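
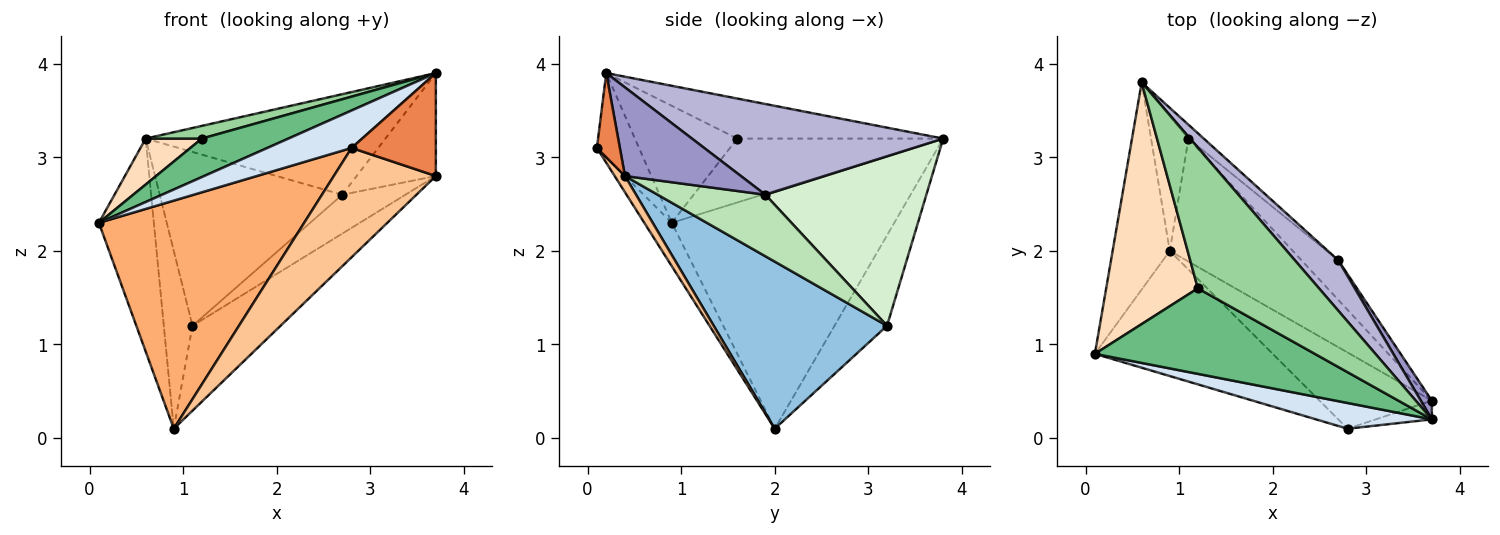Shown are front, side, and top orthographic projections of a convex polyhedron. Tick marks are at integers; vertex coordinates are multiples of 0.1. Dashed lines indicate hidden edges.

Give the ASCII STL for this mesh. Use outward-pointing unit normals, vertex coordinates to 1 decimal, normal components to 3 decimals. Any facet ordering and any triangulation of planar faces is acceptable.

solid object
 facet normal -0.945 0.233 -0.227
  outer loop
   vertex 0.9 2.0 0.1
   vertex 0.1 0.9 2.3
   vertex 0.6 3.8 3.2
  endloop
 endfacet
 facet normal 0.745 0.379 -0.549
  outer loop
   vertex 1.1 3.2 1.2
   vertex 3.7 0.4 2.8
   vertex 0.9 2.0 0.1
  endloop
 endfacet
 facet normal -0.825 0.450 -0.341
  outer loop
   vertex 1.1 3.2 1.2
   vertex 0.9 2.0 0.1
   vertex 0.6 3.8 3.2
  endloop
 endfacet
 facet normal -0.381 -0.762 0.524
  outer loop
   vertex 2.8 0.1 3.1
   vertex 3.7 0.2 3.9
   vertex 0.1 0.9 2.3
  endloop
 endfacet
 facet normal 0.259 -0.950 -0.173
  outer loop
   vertex 2.8 0.1 3.1
   vertex 3.7 0.4 2.8
   vertex 3.7 0.2 3.9
  endloop
 endfacet
 facet normal -0.116 -0.871 -0.478
  outer loop
   vertex 2.8 0.1 3.1
   vertex 0.1 0.9 2.3
   vertex 0.9 2.0 0.1
  endloop
 endfacet
 facet normal 0.082 -0.817 -0.570
  outer loop
   vertex 2.8 0.1 3.1
   vertex 0.9 2.0 0.1
   vertex 3.7 0.4 2.8
  endloop
 endfacet
 facet normal -0.565 -0.154 0.811
  outer loop
   vertex 1.2 1.6 3.2
   vertex 0.6 3.8 3.2
   vertex 0.1 0.9 2.3
  endloop
 endfacet
 facet normal -0.436 -0.369 0.821
  outer loop
   vertex 1.2 1.6 3.2
   vertex 0.1 0.9 2.3
   vertex 3.7 0.2 3.9
  endloop
 endfacet
 facet normal -0.313 -0.085 0.946
  outer loop
   vertex 1.2 1.6 3.2
   vertex 3.7 0.2 3.9
   vertex 0.6 3.8 3.2
  endloop
 endfacet
 facet normal 0.767 0.450 -0.458
  outer loop
   vertex 2.7 1.9 2.6
   vertex 3.7 0.4 2.8
   vertex 1.1 3.2 1.2
  endloop
 endfacet
 facet normal 0.660 0.749 -0.060
  outer loop
   vertex 2.7 1.9 2.6
   vertex 1.1 3.2 1.2
   vertex 0.6 3.8 3.2
  endloop
 endfacet
 facet normal 0.821 0.561 0.102
  outer loop
   vertex 2.7 1.9 2.6
   vertex 3.7 0.2 3.9
   vertex 3.7 0.4 2.8
  endloop
 endfacet
 facet normal 0.684 0.652 0.327
  outer loop
   vertex 2.7 1.9 2.6
   vertex 0.6 3.8 3.2
   vertex 3.7 0.2 3.9
  endloop
 endfacet
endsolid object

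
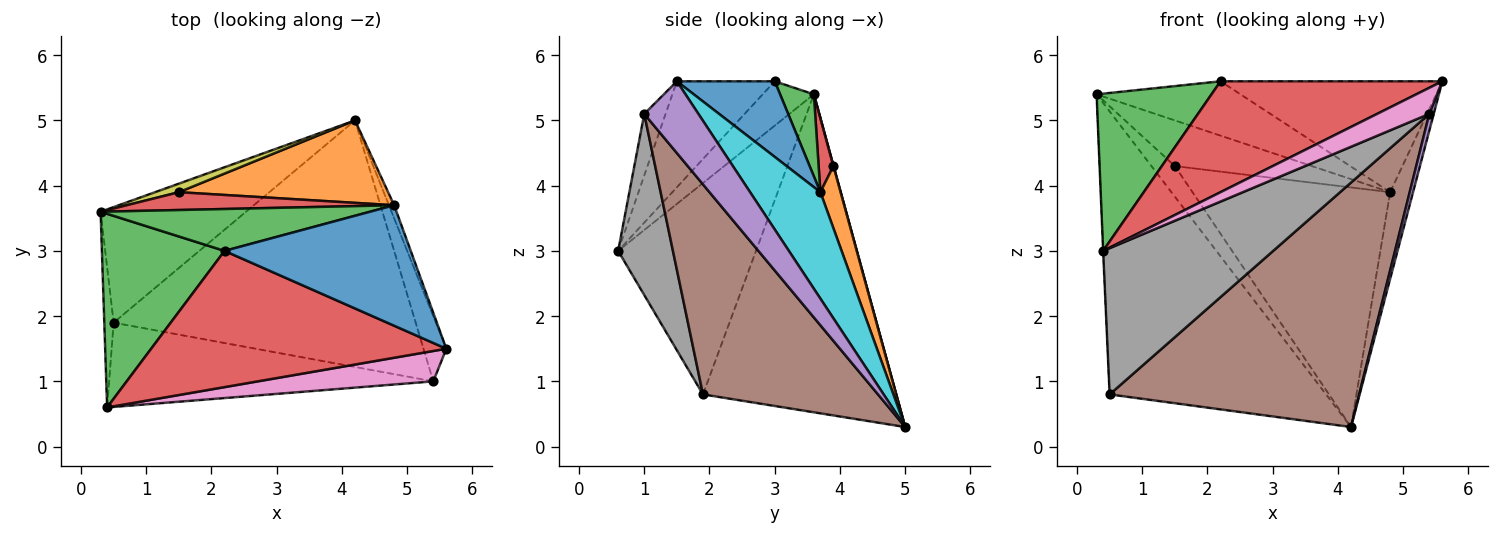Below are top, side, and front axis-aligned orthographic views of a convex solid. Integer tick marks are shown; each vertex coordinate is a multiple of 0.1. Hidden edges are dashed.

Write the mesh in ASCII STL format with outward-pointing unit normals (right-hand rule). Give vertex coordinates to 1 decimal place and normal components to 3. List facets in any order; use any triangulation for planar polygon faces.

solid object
 facet normal -0.999 0.002 -0.044
  outer loop
   vertex 0.5 1.9 0.8
   vertex 0.4 0.6 3.0
   vertex 0.3 3.6 5.4
  endloop
 endfacet
 facet normal -0.637 0.714 -0.291
  outer loop
   vertex 0.5 1.9 0.8
   vertex 0.3 3.6 5.4
   vertex 4.2 5.0 0.3
  endloop
 endfacet
 facet normal -0.270 -0.607 0.747
  outer loop
   vertex 2.2 3.0 5.6
   vertex 0.3 3.6 5.4
   vertex 0.4 0.6 3.0
  endloop
 endfacet
 facet normal -0.268 -0.608 0.747
  outer loop
   vertex 2.2 3.0 5.6
   vertex 0.4 0.6 3.0
   vertex 5.6 1.5 5.6
  endloop
 endfacet
 facet normal 0.950 -0.078 -0.302
  outer loop
   vertex 5.4 1.0 5.1
   vertex 4.2 5.0 0.3
   vertex 5.6 1.5 5.6
  endloop
 endfacet
 facet normal 0.443 -0.631 -0.637
  outer loop
   vertex 5.4 1.0 5.1
   vertex 0.5 1.9 0.8
   vertex 4.2 5.0 0.3
  endloop
 endfacet
 facet normal -0.257 -0.630 0.733
  outer loop
   vertex 5.4 1.0 5.1
   vertex 5.6 1.5 5.6
   vertex 0.4 0.6 3.0
  endloop
 endfacet
 facet normal 0.269 -0.835 -0.481
  outer loop
   vertex 5.4 1.0 5.1
   vertex 0.4 0.6 3.0
   vertex 0.5 1.9 0.8
  endloop
 endfacet
 facet normal 0.005 0.963 0.268
  outer loop
   vertex 1.5 3.9 4.3
   vertex 4.2 5.0 0.3
   vertex 0.3 3.6 5.4
  endloop
 endfacet
 facet normal 0.950 0.309 -0.047
  outer loop
   vertex 4.8 3.7 3.9
   vertex 5.6 1.5 5.6
   vertex 4.2 5.0 0.3
  endloop
 endfacet
 facet normal 0.286 0.649 0.705
  outer loop
   vertex 4.8 3.7 3.9
   vertex 2.2 3.0 5.6
   vertex 5.6 1.5 5.6
  endloop
 endfacet
 facet normal 0.096 0.941 0.324
  outer loop
   vertex 4.8 3.7 3.9
   vertex 4.2 5.0 0.3
   vertex 1.5 3.9 4.3
  endloop
 endfacet
 facet normal 0.183 0.779 0.600
  outer loop
   vertex 4.8 3.7 3.9
   vertex 0.3 3.6 5.4
   vertex 2.2 3.0 5.6
  endloop
 endfacet
 facet normal 0.100 0.927 0.362
  outer loop
   vertex 4.8 3.7 3.9
   vertex 1.5 3.9 4.3
   vertex 0.3 3.6 5.4
  endloop
 endfacet
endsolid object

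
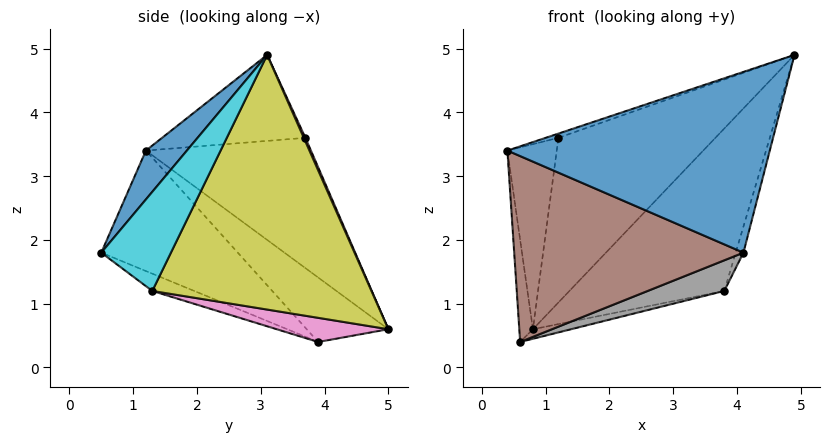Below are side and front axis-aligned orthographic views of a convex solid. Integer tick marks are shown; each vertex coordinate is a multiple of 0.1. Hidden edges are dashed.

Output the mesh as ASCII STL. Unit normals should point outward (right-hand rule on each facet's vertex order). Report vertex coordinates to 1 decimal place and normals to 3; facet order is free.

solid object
 facet normal 0.121 -0.776 0.619
  outer loop
   vertex 4.1 0.5 1.8
   vertex 4.9 3.1 4.9
   vertex 0.4 1.2 3.4
  endloop
 endfacet
 facet normal -0.327 0.029 0.945
  outer loop
   vertex 1.2 3.7 3.6
   vertex 0.4 1.2 3.4
   vertex 4.9 3.1 4.9
  endloop
 endfacet
 facet normal -0.929 0.278 0.244
  outer loop
   vertex 1.2 3.7 3.6
   vertex 0.8 5.0 0.6
   vertex 0.4 1.2 3.4
  endloop
 endfacet
 facet normal 0.010 0.918 0.397
  outer loop
   vertex 1.2 3.7 3.6
   vertex 4.9 3.1 4.9
   vertex 0.8 5.0 0.6
  endloop
 endfacet
 facet normal -0.983 0.164 0.082
  outer loop
   vertex 0.6 3.9 0.4
   vertex 0.4 1.2 3.4
   vertex 0.8 5.0 0.6
  endloop
 endfacet
 facet normal -0.398 -0.668 -0.628
  outer loop
   vertex 0.6 3.9 0.4
   vertex 4.1 0.5 1.8
   vertex 0.4 1.2 3.4
  endloop
 endfacet
 facet normal 0.325 0.112 -0.939
  outer loop
   vertex 3.8 1.3 1.2
   vertex 0.6 3.9 0.4
   vertex 0.8 5.0 0.6
  endloop
 endfacet
 facet normal -0.352 -0.642 -0.681
  outer loop
   vertex 3.8 1.3 1.2
   vertex 4.1 0.5 1.8
   vertex 0.6 3.9 0.4
  endloop
 endfacet
 facet normal 0.723 0.511 -0.464
  outer loop
   vertex 3.8 1.3 1.2
   vertex 0.8 5.0 0.6
   vertex 4.9 3.1 4.9
  endloop
 endfacet
 facet normal 0.938 0.105 -0.330
  outer loop
   vertex 3.8 1.3 1.2
   vertex 4.9 3.1 4.9
   vertex 4.1 0.5 1.8
  endloop
 endfacet
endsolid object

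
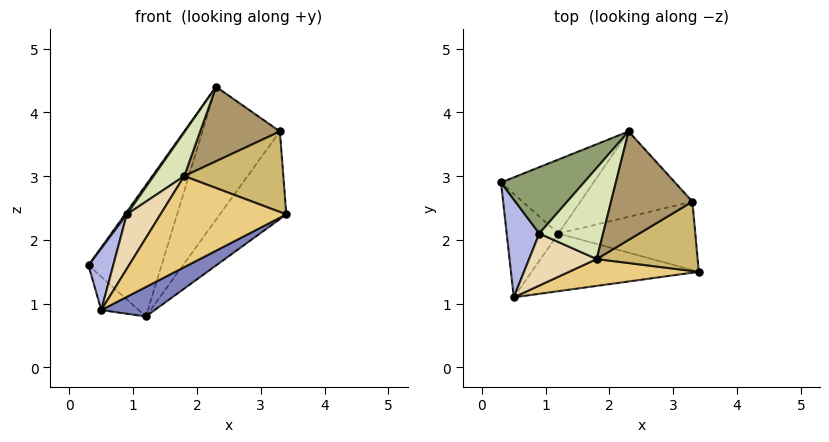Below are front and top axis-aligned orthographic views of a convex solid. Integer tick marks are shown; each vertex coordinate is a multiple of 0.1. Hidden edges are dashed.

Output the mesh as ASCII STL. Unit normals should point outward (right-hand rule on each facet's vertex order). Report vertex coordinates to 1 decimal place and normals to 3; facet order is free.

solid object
 facet normal -0.498 0.266 -0.826
  outer loop
   vertex 1.2 2.1 0.8
   vertex 0.5 1.1 0.9
   vertex 0.3 2.9 1.6
  endloop
 endfacet
 facet normal 0.464 -0.403 -0.789
  outer loop
   vertex 1.2 2.1 0.8
   vertex 3.4 1.5 2.4
   vertex 0.5 1.1 0.9
  endloop
 endfacet
 facet normal 0.321 0.825 -0.465
  outer loop
   vertex 1.2 2.1 0.8
   vertex 0.3 2.9 1.6
   vertex 2.3 3.7 4.4
  endloop
 endfacet
 facet normal -0.879 -0.255 0.404
  outer loop
   vertex 0.9 2.1 2.4
   vertex 0.3 2.9 1.6
   vertex 0.5 1.1 0.9
  endloop
 endfacet
 facet normal -0.810 -0.023 0.585
  outer loop
   vertex 0.9 2.1 2.4
   vertex 2.3 3.7 4.4
   vertex 0.3 2.9 1.6
  endloop
 endfacet
 facet normal 0.552 0.657 -0.513
  outer loop
   vertex 3.3 2.6 3.7
   vertex 3.4 1.5 2.4
   vertex 1.2 2.1 0.8
  endloop
 endfacet
 facet normal 0.480 0.738 -0.475
  outer loop
   vertex 3.3 2.6 3.7
   vertex 1.2 2.1 0.8
   vertex 2.3 3.7 4.4
  endloop
 endfacet
 facet normal -0.622 -0.339 0.706
  outer loop
   vertex 1.8 1.7 3.0
   vertex 2.3 3.7 4.4
   vertex 0.9 2.1 2.4
  endloop
 endfacet
 facet normal -0.045 -0.565 0.824
  outer loop
   vertex 1.8 1.7 3.0
   vertex 3.3 2.6 3.7
   vertex 2.3 3.7 4.4
  endloop
 endfacet
 facet normal 0.148 -0.749 0.645
  outer loop
   vertex 1.8 1.7 3.0
   vertex 3.4 1.5 2.4
   vertex 3.3 2.6 3.7
  endloop
 endfacet
 facet normal -0.014 -0.959 0.283
  outer loop
   vertex 1.8 1.7 3.0
   vertex 0.5 1.1 0.9
   vertex 3.4 1.5 2.4
  endloop
 endfacet
 facet normal -0.616 -0.570 0.544
  outer loop
   vertex 1.8 1.7 3.0
   vertex 0.9 2.1 2.4
   vertex 0.5 1.1 0.9
  endloop
 endfacet
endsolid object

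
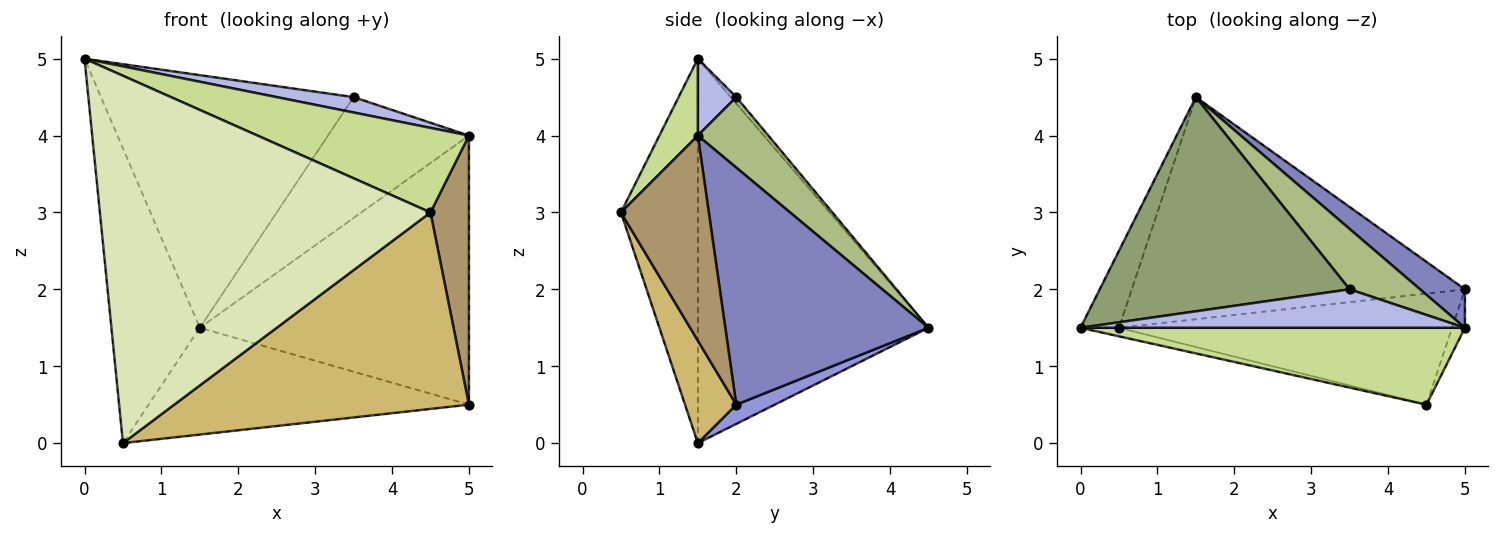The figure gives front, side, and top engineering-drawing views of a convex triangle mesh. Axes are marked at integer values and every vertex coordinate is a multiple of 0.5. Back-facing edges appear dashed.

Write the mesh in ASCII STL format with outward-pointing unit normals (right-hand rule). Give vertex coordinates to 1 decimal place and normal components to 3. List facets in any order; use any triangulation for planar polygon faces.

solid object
 facet normal -0.930 0.356 -0.093
  outer loop
   vertex 0.5 1.5 0.0
   vertex 0.0 1.5 5.0
   vertex 1.5 4.5 1.5
  endloop
 endfacet
 facet normal 0.599 0.793 0.113
  outer loop
   vertex 5.0 2.0 0.5
   vertex 1.5 4.5 1.5
   vertex 5.0 1.5 4.0
  endloop
 endfacet
 facet normal 0.052 0.433 -0.900
  outer loop
   vertex 5.0 2.0 0.5
   vertex 0.5 1.5 0.0
   vertex 1.5 4.5 1.5
  endloop
 endfacet
 facet normal 0.183 -0.365 0.913
  outer loop
   vertex 3.5 2.0 4.5
   vertex 0.0 1.5 5.0
   vertex 5.0 1.5 4.0
  endloop
 endfacet
 facet normal -0.017 0.763 0.647
  outer loop
   vertex 3.5 2.0 4.5
   vertex 1.5 4.5 1.5
   vertex 0.0 1.5 5.0
  endloop
 endfacet
 facet normal 0.408 0.816 0.408
  outer loop
   vertex 3.5 2.0 4.5
   vertex 5.0 1.5 4.0
   vertex 1.5 4.5 1.5
  endloop
 endfacet
 facet normal 0.133 -0.733 0.667
  outer loop
   vertex 4.5 0.5 3.0
   vertex 5.0 1.5 4.0
   vertex 0.0 1.5 5.0
  endloop
 endfacet
 facet normal -0.226 -0.974 -0.023
  outer loop
   vertex 4.5 0.5 3.0
   vertex 0.0 1.5 5.0
   vertex 0.5 1.5 0.0
  endloop
 endfacet
 facet normal 0.915 -0.400 -0.057
  outer loop
   vertex 4.5 0.5 3.0
   vertex 5.0 2.0 0.5
   vertex 5.0 1.5 4.0
  endloop
 endfacet
 facet normal 0.150 -0.861 -0.487
  outer loop
   vertex 4.5 0.5 3.0
   vertex 0.5 1.5 0.0
   vertex 5.0 2.0 0.5
  endloop
 endfacet
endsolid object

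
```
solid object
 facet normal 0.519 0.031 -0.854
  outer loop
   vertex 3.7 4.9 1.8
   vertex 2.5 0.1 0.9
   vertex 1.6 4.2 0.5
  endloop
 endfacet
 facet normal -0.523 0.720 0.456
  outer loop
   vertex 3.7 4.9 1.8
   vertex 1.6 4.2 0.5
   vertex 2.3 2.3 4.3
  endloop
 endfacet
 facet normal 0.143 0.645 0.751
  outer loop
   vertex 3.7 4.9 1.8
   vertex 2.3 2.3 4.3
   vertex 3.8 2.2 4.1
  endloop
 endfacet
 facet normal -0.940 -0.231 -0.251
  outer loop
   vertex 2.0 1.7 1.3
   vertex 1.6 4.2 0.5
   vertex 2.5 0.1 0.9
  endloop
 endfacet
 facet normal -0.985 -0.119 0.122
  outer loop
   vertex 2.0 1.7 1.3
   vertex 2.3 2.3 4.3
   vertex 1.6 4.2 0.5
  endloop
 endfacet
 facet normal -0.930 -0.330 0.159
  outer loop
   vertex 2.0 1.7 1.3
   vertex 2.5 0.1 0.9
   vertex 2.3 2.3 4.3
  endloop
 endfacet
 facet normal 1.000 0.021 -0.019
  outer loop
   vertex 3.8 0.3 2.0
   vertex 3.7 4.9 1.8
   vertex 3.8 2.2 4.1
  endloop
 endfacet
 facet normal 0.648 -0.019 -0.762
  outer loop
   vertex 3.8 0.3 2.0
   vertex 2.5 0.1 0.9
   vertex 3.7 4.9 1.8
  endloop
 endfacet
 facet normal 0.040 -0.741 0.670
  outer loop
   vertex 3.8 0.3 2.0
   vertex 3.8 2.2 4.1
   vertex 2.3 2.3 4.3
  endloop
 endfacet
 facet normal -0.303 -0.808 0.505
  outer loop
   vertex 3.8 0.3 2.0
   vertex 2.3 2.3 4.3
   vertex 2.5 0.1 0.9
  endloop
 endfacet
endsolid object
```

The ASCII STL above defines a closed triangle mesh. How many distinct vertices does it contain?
7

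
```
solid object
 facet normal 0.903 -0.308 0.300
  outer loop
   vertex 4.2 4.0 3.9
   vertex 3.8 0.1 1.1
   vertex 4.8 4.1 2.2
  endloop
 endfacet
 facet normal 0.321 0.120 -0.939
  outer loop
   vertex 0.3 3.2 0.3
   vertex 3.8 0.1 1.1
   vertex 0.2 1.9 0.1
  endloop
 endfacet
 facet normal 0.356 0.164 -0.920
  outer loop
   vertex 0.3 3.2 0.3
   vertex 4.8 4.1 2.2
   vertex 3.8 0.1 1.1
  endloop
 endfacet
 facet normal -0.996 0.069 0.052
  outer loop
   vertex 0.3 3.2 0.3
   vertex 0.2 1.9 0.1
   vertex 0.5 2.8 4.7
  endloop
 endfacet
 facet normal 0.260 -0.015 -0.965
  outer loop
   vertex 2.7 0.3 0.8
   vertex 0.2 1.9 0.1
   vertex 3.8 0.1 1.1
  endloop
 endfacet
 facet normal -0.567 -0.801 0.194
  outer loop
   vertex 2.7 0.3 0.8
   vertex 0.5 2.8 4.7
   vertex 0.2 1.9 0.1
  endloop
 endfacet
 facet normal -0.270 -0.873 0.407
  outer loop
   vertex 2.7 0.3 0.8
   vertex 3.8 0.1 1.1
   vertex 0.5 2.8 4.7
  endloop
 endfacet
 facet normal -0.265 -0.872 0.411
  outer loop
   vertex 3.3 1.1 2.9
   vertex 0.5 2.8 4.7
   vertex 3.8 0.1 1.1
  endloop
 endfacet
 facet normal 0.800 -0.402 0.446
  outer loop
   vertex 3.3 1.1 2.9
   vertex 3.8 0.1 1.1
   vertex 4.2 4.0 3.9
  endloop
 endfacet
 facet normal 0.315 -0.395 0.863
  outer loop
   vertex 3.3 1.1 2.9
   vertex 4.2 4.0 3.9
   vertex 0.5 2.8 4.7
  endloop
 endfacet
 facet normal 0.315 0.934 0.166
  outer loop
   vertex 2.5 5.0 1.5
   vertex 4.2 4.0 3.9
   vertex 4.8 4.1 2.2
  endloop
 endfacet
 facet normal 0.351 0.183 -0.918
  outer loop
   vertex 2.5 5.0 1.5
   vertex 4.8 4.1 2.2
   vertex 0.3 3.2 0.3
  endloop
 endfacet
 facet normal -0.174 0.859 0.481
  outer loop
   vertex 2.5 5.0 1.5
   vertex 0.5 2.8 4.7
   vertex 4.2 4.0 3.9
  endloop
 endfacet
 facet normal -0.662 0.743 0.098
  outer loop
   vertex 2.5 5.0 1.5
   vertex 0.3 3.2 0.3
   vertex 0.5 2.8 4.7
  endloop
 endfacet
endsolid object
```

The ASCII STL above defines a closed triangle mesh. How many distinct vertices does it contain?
9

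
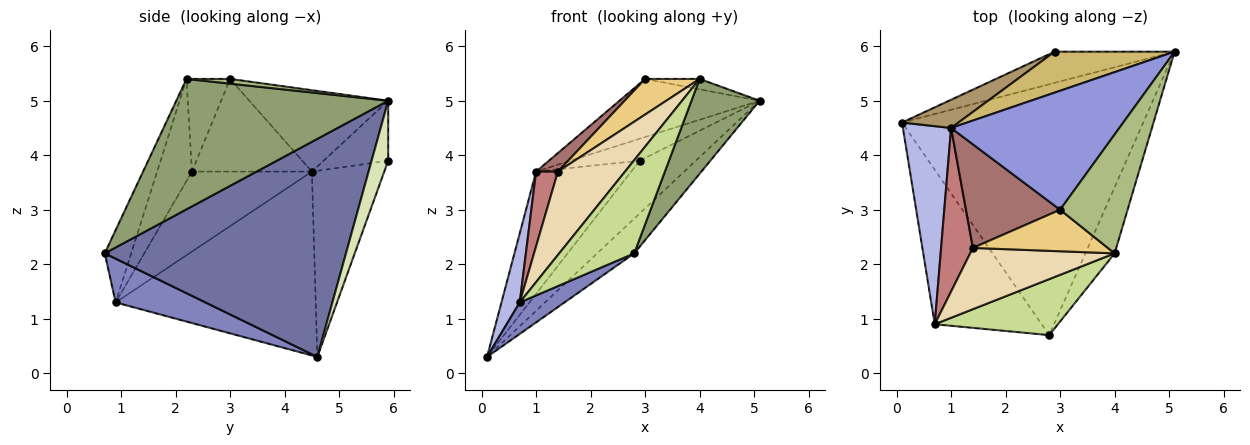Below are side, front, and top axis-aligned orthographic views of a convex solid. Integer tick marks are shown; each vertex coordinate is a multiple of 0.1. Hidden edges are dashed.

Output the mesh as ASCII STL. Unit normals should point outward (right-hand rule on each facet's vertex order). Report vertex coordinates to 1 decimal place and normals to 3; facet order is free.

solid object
 facet normal 0.667 0.102 -0.738
  outer loop
   vertex 2.8 0.7 2.2
   vertex 0.1 4.6 0.3
   vertex 5.1 5.9 5.0
  endloop
 endfacet
 facet normal 0.372 -0.185 -0.909
  outer loop
   vertex 0.7 0.9 1.3
   vertex 0.1 4.6 0.3
   vertex 2.8 0.7 2.2
  endloop
 endfacet
 facet normal -0.399 0.402 0.824
  outer loop
   vertex 1.0 4.5 3.7
   vertex 3.0 3.0 5.4
   vertex 5.1 5.9 5.0
  endloop
 endfacet
 facet normal -0.964 -0.088 0.252
  outer loop
   vertex 1.0 4.5 3.7
   vertex 0.1 4.6 0.3
   vertex 0.7 0.9 1.3
  endloop
 endfacet
 facet normal 0.931 -0.299 -0.209
  outer loop
   vertex 4.0 2.2 5.4
   vertex 2.8 0.7 2.2
   vertex 5.1 5.9 5.0
  endloop
 endfacet
 facet normal 0.069 0.087 0.994
  outer loop
   vertex 4.0 2.2 5.4
   vertex 5.1 5.9 5.0
   vertex 3.0 3.0 5.4
  endloop
 endfacet
 facet normal -0.289 -0.820 0.493
  outer loop
   vertex 4.0 2.2 5.4
   vertex 0.7 0.9 1.3
   vertex 2.8 0.7 2.2
  endloop
 endfacet
 facet normal 0.247 0.834 -0.493
  outer loop
   vertex 2.9 5.9 3.9
   vertex 5.1 5.9 5.0
   vertex 0.1 4.6 0.3
  endloop
 endfacet
 facet normal -0.596 0.783 0.181
  outer loop
   vertex 2.9 5.9 3.9
   vertex 0.1 4.6 0.3
   vertex 1.0 4.5 3.7
  endloop
 endfacet
 facet normal -0.403 0.432 0.807
  outer loop
   vertex 2.9 5.9 3.9
   vertex 1.0 4.5 3.7
   vertex 5.1 5.9 5.0
  endloop
 endfacet
 facet normal -0.462 -0.578 0.673
  outer loop
   vertex 1.4 2.3 3.7
   vertex 4.0 2.2 5.4
   vertex 3.0 3.0 5.4
  endloop
 endfacet
 facet normal -0.386 -0.744 0.546
  outer loop
   vertex 1.4 2.3 3.7
   vertex 0.7 0.9 1.3
   vertex 4.0 2.2 5.4
  endloop
 endfacet
 facet normal -0.696 -0.127 0.707
  outer loop
   vertex 1.4 2.3 3.7
   vertex 3.0 3.0 5.4
   vertex 1.0 4.5 3.7
  endloop
 endfacet
 facet normal -0.916 -0.167 0.364
  outer loop
   vertex 1.4 2.3 3.7
   vertex 1.0 4.5 3.7
   vertex 0.7 0.9 1.3
  endloop
 endfacet
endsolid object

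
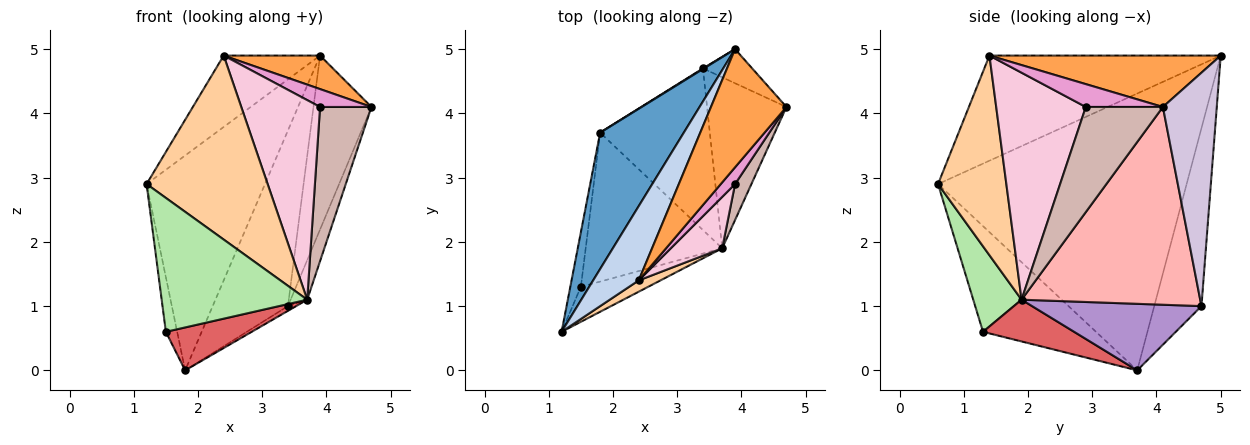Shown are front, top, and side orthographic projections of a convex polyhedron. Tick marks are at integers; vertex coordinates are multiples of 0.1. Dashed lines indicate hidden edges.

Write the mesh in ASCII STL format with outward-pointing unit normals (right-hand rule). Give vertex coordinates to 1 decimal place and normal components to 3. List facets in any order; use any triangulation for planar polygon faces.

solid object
 facet normal -0.871 0.415 0.263
  outer loop
   vertex 3.9 5.0 4.9
   vertex 1.8 3.7 0.0
   vertex 1.2 0.6 2.9
  endloop
 endfacet
 facet normal -0.857 0.357 0.371
  outer loop
   vertex 2.4 1.4 4.9
   vertex 3.9 5.0 4.9
   vertex 1.2 0.6 2.9
  endloop
 endfacet
 facet normal 0.548 -0.228 0.805
  outer loop
   vertex 2.4 1.4 4.9
   vertex 4.7 4.1 4.1
   vertex 3.9 5.0 4.9
  endloop
 endfacet
 facet normal 0.491 -0.870 0.053
  outer loop
   vertex 2.4 1.4 4.9
   vertex 1.2 0.6 2.9
   vertex 3.7 1.9 1.1
  endloop
 endfacet
 facet normal -0.990 0.099 -0.099
  outer loop
   vertex 1.5 1.3 0.6
   vertex 1.2 0.6 2.9
   vertex 1.8 3.7 0.0
  endloop
 endfacet
 facet normal 0.306 -0.921 -0.240
  outer loop
   vertex 1.5 1.3 0.6
   vertex 3.7 1.9 1.1
   vertex 1.2 0.6 2.9
  endloop
 endfacet
 facet normal 0.282 -0.266 -0.922
  outer loop
   vertex 1.5 1.3 0.6
   vertex 1.8 3.7 0.0
   vertex 3.7 1.9 1.1
  endloop
 endfacet
 facet normal 0.925 0.086 -0.371
  outer loop
   vertex 3.4 4.7 1.0
   vertex 4.7 4.1 4.1
   vertex 3.7 1.9 1.1
  endloop
 endfacet
 facet normal 0.519 0.025 -0.855
  outer loop
   vertex 3.4 4.7 1.0
   vertex 3.7 1.9 1.1
   vertex 1.8 3.7 0.0
  endloop
 endfacet
 facet normal 0.674 0.725 -0.142
  outer loop
   vertex 3.4 4.7 1.0
   vertex 3.9 5.0 4.9
   vertex 4.7 4.1 4.1
  endloop
 endfacet
 facet normal -0.531 0.847 0.003
  outer loop
   vertex 3.4 4.7 1.0
   vertex 1.8 3.7 0.0
   vertex 3.9 5.0 4.9
  endloop
 endfacet
 facet normal 0.825 -0.550 0.128
  outer loop
   vertex 3.9 2.9 4.1
   vertex 3.7 1.9 1.1
   vertex 4.7 4.1 4.1
  endloop
 endfacet
 facet normal 0.738 -0.492 0.461
  outer loop
   vertex 3.9 2.9 4.1
   vertex 4.7 4.1 4.1
   vertex 2.4 1.4 4.9
  endloop
 endfacet
 facet normal 0.740 -0.651 0.168
  outer loop
   vertex 3.9 2.9 4.1
   vertex 2.4 1.4 4.9
   vertex 3.7 1.9 1.1
  endloop
 endfacet
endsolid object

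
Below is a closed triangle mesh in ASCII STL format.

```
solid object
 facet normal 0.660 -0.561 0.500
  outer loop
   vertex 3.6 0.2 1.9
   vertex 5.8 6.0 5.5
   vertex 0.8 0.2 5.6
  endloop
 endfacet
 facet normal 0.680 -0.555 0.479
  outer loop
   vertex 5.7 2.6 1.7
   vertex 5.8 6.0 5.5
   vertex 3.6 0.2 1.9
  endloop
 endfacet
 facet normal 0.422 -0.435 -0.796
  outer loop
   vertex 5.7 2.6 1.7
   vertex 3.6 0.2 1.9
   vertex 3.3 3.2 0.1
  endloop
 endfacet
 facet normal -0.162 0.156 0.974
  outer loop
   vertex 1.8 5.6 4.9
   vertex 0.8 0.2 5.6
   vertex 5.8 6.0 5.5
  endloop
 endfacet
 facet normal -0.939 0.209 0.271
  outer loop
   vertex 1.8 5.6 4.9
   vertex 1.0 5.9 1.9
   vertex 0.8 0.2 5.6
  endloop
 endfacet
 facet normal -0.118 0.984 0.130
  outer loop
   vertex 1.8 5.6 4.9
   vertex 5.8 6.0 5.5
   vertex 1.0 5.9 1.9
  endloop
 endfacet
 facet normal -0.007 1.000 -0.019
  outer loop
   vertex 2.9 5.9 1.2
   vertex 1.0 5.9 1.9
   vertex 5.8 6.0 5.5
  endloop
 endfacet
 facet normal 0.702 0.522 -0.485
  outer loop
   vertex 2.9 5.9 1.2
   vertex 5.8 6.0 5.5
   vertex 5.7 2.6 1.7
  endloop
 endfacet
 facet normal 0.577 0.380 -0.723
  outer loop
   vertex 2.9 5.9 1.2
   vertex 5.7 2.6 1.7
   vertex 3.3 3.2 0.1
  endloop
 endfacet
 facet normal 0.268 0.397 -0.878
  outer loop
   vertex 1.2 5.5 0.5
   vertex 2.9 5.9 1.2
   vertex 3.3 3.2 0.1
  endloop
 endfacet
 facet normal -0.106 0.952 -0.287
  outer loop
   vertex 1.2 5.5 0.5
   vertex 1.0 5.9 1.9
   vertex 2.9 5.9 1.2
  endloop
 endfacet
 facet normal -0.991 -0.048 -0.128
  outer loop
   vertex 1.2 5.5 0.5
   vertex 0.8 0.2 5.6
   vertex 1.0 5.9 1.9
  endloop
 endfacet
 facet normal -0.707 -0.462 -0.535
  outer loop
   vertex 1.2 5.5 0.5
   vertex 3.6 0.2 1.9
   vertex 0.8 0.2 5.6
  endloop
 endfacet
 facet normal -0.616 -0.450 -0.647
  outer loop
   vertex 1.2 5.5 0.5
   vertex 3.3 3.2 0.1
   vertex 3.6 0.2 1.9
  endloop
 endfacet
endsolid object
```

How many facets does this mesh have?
14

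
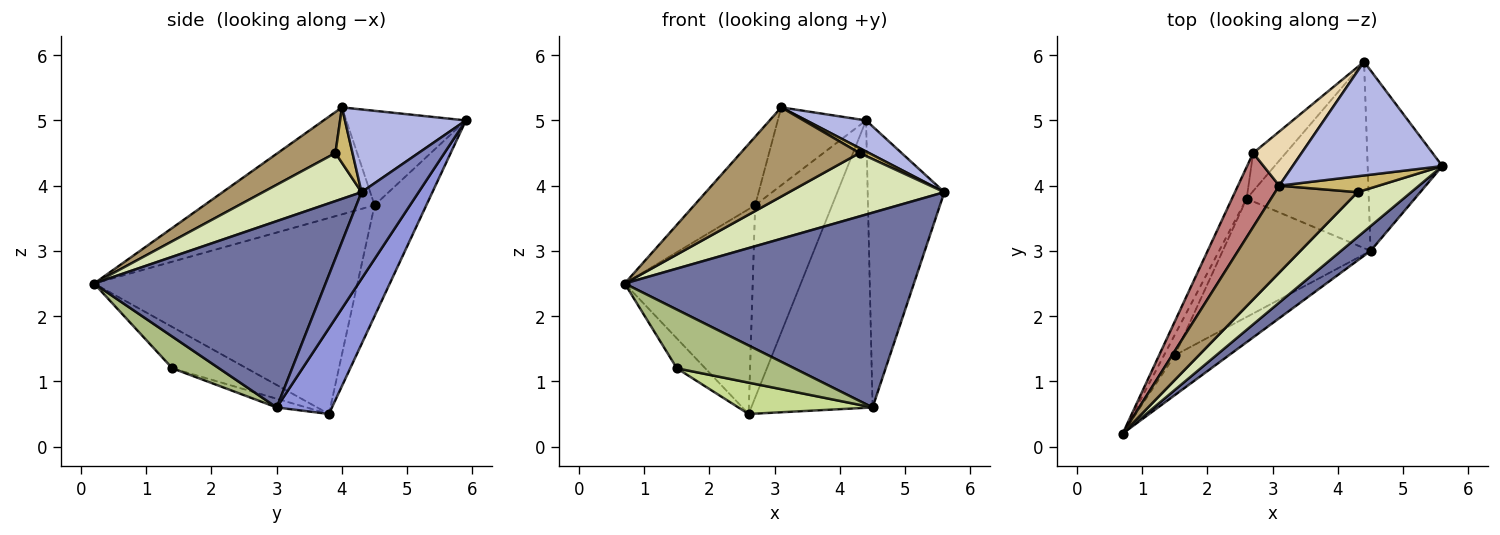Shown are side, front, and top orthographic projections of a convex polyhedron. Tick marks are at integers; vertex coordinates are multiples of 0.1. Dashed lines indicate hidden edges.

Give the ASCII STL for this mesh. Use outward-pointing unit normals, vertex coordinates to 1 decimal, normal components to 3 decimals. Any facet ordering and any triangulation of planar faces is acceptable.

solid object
 facet normal 0.622 -0.777 0.099
  outer loop
   vertex 4.5 3.0 0.6
   vertex 5.6 4.3 3.9
   vertex 0.7 0.2 2.5
  endloop
 endfacet
 facet normal 0.531 0.713 -0.458
  outer loop
   vertex 4.5 3.0 0.6
   vertex 4.4 5.9 5.0
   vertex 5.6 4.3 3.9
  endloop
 endfacet
 facet normal 0.357 0.784 -0.508
  outer loop
   vertex 4.5 3.0 0.6
   vertex 2.6 3.8 0.5
   vertex 4.4 5.9 5.0
  endloop
 endfacet
 facet normal 0.471 -0.232 0.851
  outer loop
   vertex 3.1 4.0 5.2
   vertex 5.6 4.3 3.9
   vertex 4.4 5.9 5.0
  endloop
 endfacet
 facet normal -0.907 0.346 -0.239
  outer loop
   vertex 1.5 1.4 1.2
   vertex 0.7 0.2 2.5
   vertex 2.6 3.8 0.5
  endloop
 endfacet
 facet normal 0.313 -0.786 -0.533
  outer loop
   vertex 1.5 1.4 1.2
   vertex 4.5 3.0 0.6
   vertex 0.7 0.2 2.5
  endloop
 endfacet
 facet normal -0.057 -0.255 -0.965
  outer loop
   vertex 1.5 1.4 1.2
   vertex 2.6 3.8 0.5
   vertex 4.5 3.0 0.6
  endloop
 endfacet
 facet normal 0.460 -0.725 0.513
  outer loop
   vertex 4.3 3.9 4.5
   vertex 0.7 0.2 2.5
   vertex 5.6 4.3 3.9
  endloop
 endfacet
 facet normal 0.328 -0.676 0.660
  outer loop
   vertex 4.3 3.9 4.5
   vertex 3.1 4.0 5.2
   vertex 0.7 0.2 2.5
  endloop
 endfacet
 facet normal 0.470 -0.263 0.843
  outer loop
   vertex 4.3 3.9 4.5
   vertex 5.6 4.3 3.9
   vertex 3.1 4.0 5.2
  endloop
 endfacet
 facet normal -0.551 0.819 -0.162
  outer loop
   vertex 2.7 4.5 3.7
   vertex 4.4 5.9 5.0
   vertex 2.6 3.8 0.5
  endloop
 endfacet
 facet normal -0.744 0.549 0.381
  outer loop
   vertex 2.7 4.5 3.7
   vertex 3.1 4.0 5.2
   vertex 4.4 5.9 5.0
  endloop
 endfacet
 facet normal -0.897 0.436 -0.067
  outer loop
   vertex 2.7 4.5 3.7
   vertex 2.6 3.8 0.5
   vertex 0.7 0.2 2.5
  endloop
 endfacet
 facet normal -0.885 0.316 0.341
  outer loop
   vertex 2.7 4.5 3.7
   vertex 0.7 0.2 2.5
   vertex 3.1 4.0 5.2
  endloop
 endfacet
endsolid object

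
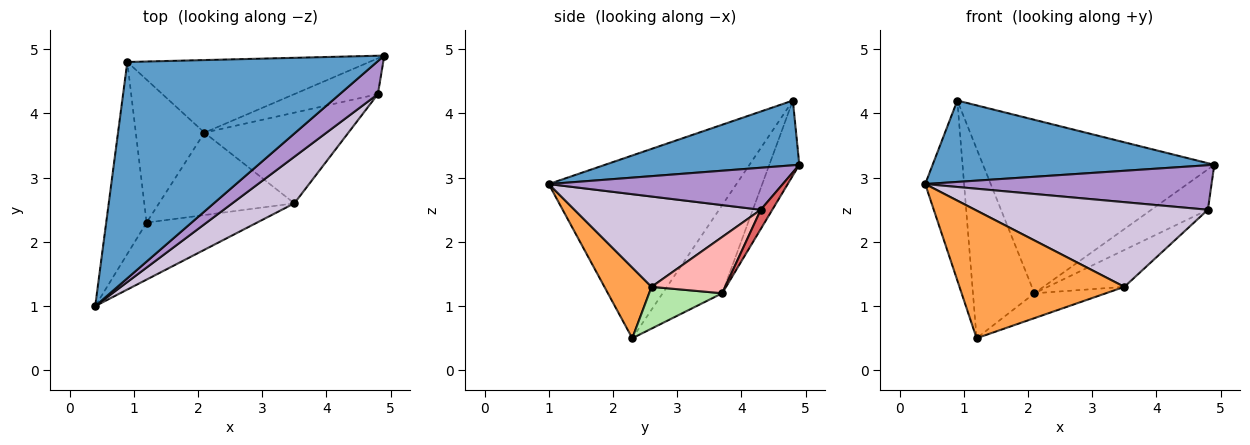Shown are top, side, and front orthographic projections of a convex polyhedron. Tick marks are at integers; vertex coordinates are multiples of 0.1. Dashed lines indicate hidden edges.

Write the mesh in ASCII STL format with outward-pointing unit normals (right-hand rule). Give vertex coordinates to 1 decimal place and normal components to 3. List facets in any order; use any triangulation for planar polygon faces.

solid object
 facet normal 0.236 -0.342 0.910
  outer loop
   vertex 0.9 4.8 4.2
   vertex 0.4 1.0 2.9
   vertex 4.9 4.9 3.2
  endloop
 endfacet
 facet normal -0.957 0.198 -0.212
  outer loop
   vertex 1.2 2.3 0.5
   vertex 0.4 1.0 2.9
   vertex 0.9 4.8 4.2
  endloop
 endfacet
 facet normal 0.252 -0.884 -0.394
  outer loop
   vertex 3.5 2.6 1.3
   vertex 0.4 1.0 2.9
   vertex 1.2 2.3 0.5
  endloop
 endfacet
 facet normal -0.119 0.916 -0.383
  outer loop
   vertex 2.1 3.7 1.2
   vertex 0.9 4.8 4.2
   vertex 4.9 4.9 3.2
  endloop
 endfacet
 facet normal -0.612 0.631 -0.476
  outer loop
   vertex 2.1 3.7 1.2
   vertex 1.2 2.3 0.5
   vertex 0.9 4.8 4.2
  endloop
 endfacet
 facet normal 0.283 0.277 -0.918
  outer loop
   vertex 2.1 3.7 1.2
   vertex 3.5 2.6 1.3
   vertex 1.2 2.3 0.5
  endloop
 endfacet
 facet normal 0.151 0.740 -0.656
  outer loop
   vertex 4.8 4.3 2.5
   vertex 2.1 3.7 1.2
   vertex 4.9 4.9 3.2
  endloop
 endfacet
 facet normal 0.341 0.354 -0.871
  outer loop
   vertex 4.8 4.3 2.5
   vertex 3.5 2.6 1.3
   vertex 2.1 3.7 1.2
  endloop
 endfacet
 facet normal 0.549 -0.672 0.497
  outer loop
   vertex 4.8 4.3 2.5
   vertex 4.9 4.9 3.2
   vertex 0.4 1.0 2.9
  endloop
 endfacet
 facet normal 0.574 -0.717 0.395
  outer loop
   vertex 4.8 4.3 2.5
   vertex 0.4 1.0 2.9
   vertex 3.5 2.6 1.3
  endloop
 endfacet
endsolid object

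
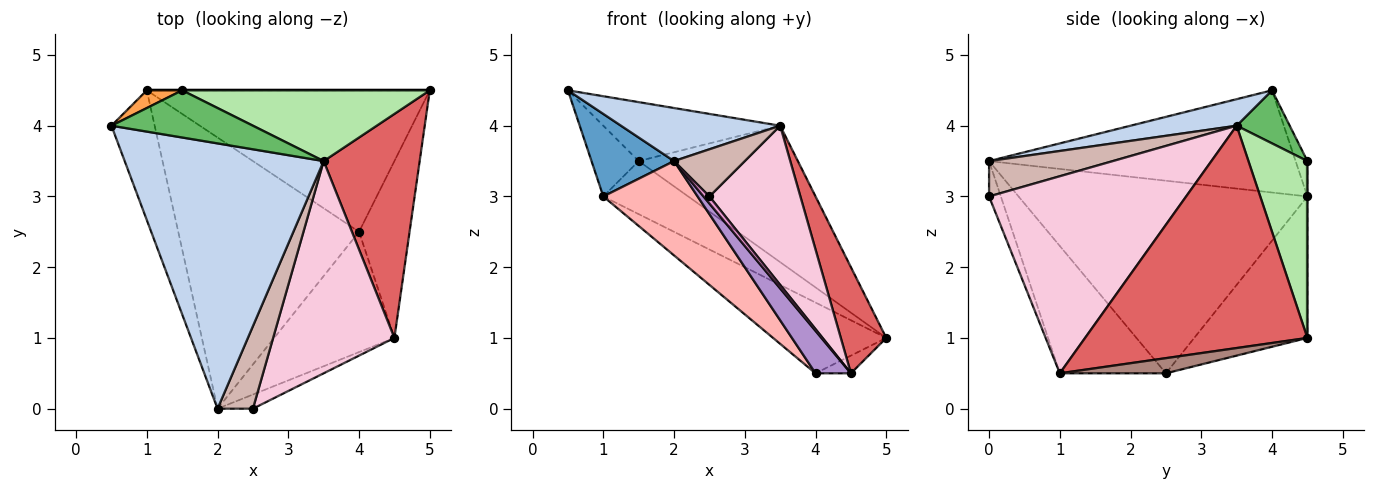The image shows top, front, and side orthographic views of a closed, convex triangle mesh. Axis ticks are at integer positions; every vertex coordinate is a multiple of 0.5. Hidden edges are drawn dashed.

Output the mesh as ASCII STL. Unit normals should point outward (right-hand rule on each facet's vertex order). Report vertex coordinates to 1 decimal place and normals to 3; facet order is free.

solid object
 facet normal -0.894 -0.241 -0.378
  outer loop
   vertex 1.0 4.5 3.0
   vertex 2.0 0.0 3.5
   vertex 0.5 4.0 4.5
  endloop
 endfacet
 facet normal 0.130 -0.194 0.972
  outer loop
   vertex 3.5 3.5 4.0
   vertex 0.5 4.0 4.5
   vertex 2.0 0.0 3.5
  endloop
 endfacet
 facet normal -0.236 0.943 0.236
  outer loop
   vertex 1.5 4.5 3.5
   vertex 1.0 4.5 3.0
   vertex 0.5 4.0 4.5
  endloop
 endfacet
 facet normal 0.000 1.000 0.000
  outer loop
   vertex 1.5 4.5 3.5
   vertex 5.0 4.5 1.0
   vertex 1.0 4.5 3.0
  endloop
 endfacet
 facet normal 0.228 0.760 0.608
  outer loop
   vertex 1.5 4.5 3.5
   vertex 0.5 4.0 4.5
   vertex 3.5 3.5 4.0
  endloop
 endfacet
 facet normal 0.312 0.843 0.437
  outer loop
   vertex 1.5 4.5 3.5
   vertex 3.5 3.5 4.0
   vertex 5.0 4.5 1.0
  endloop
 endfacet
 facet normal 0.902 -0.185 0.390
  outer loop
   vertex 4.5 1.0 0.5
   vertex 5.0 4.5 1.0
   vertex 3.5 3.5 4.0
  endloop
 endfacet
 facet normal -0.709 -0.232 -0.666
  outer loop
   vertex 4.0 2.5 0.5
   vertex 2.0 0.0 3.5
   vertex 1.0 4.5 3.0
  endloop
 endfacet
 facet normal -0.707 -0.236 -0.667
  outer loop
   vertex 4.0 2.5 0.5
   vertex 4.5 1.0 0.5
   vertex 2.0 0.0 3.5
  endloop
 endfacet
 facet normal -0.408 0.408 -0.816
  outer loop
   vertex 4.0 2.5 0.5
   vertex 1.0 4.5 3.0
   vertex 5.0 4.5 1.0
  endloop
 endfacet
 facet normal 0.286 0.095 -0.953
  outer loop
   vertex 4.0 2.5 0.5
   vertex 5.0 4.5 1.0
   vertex 4.5 1.0 0.5
  endloop
 endfacet
 facet normal 0.656 -0.375 0.656
  outer loop
   vertex 2.5 0.0 3.0
   vertex 3.5 3.5 4.0
   vertex 2.0 0.0 3.5
  endloop
 endfacet
 facet normal -0.667 -0.333 -0.667
  outer loop
   vertex 2.5 0.0 3.0
   vertex 2.0 0.0 3.5
   vertex 4.5 1.0 0.5
  endloop
 endfacet
 facet normal 0.793 -0.366 0.488
  outer loop
   vertex 2.5 0.0 3.0
   vertex 4.5 1.0 0.5
   vertex 3.5 3.5 4.0
  endloop
 endfacet
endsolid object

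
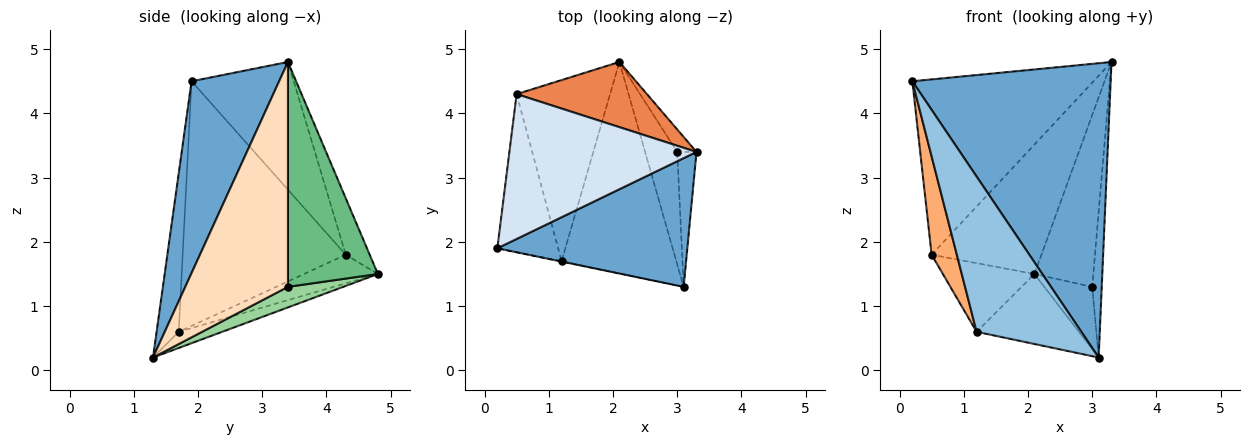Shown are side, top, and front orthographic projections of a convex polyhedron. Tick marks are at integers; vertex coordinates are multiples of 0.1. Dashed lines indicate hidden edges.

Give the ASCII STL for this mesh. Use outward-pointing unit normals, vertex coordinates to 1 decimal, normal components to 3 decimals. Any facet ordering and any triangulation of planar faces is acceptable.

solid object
 facet normal 0.375 -0.849 0.371
  outer loop
   vertex 3.1 1.3 0.2
   vertex 3.3 3.4 4.8
   vertex 0.2 1.9 4.5
  endloop
 endfacet
 facet normal -0.207 -0.978 -0.003
  outer loop
   vertex 1.2 1.7 0.6
   vertex 3.1 1.3 0.2
   vertex 0.2 1.9 4.5
  endloop
 endfacet
 facet normal -0.132 0.312 -0.941
  outer loop
   vertex 1.2 1.7 0.6
   vertex 2.1 4.8 1.5
   vertex 3.1 1.3 0.2
  endloop
 endfacet
 facet normal -0.399 0.707 0.584
  outer loop
   vertex 0.5 4.3 1.8
   vertex 0.2 1.9 4.5
   vertex 3.3 3.4 4.8
  endloop
 endfacet
 facet normal -0.191 0.877 0.441
  outer loop
   vertex 0.5 4.3 1.8
   vertex 3.3 3.4 4.8
   vertex 2.1 4.8 1.5
  endloop
 endfacet
 facet normal -0.960 -0.148 -0.238
  outer loop
   vertex 0.5 4.3 1.8
   vertex 1.2 1.7 0.6
   vertex 0.2 1.9 4.5
  endloop
 endfacet
 facet normal -0.275 0.341 -0.899
  outer loop
   vertex 0.5 4.3 1.8
   vertex 2.1 4.8 1.5
   vertex 1.2 1.7 0.6
  endloop
 endfacet
 facet normal 0.992 0.092 -0.085
  outer loop
   vertex 3.0 3.4 1.3
   vertex 3.3 3.4 4.8
   vertex 3.1 1.3 0.2
  endloop
 endfacet
 facet normal 0.834 0.547 -0.072
  outer loop
   vertex 3.0 3.4 1.3
   vertex 2.1 4.8 1.5
   vertex 3.3 3.4 4.8
  endloop
 endfacet
 facet normal 0.488 0.423 -0.763
  outer loop
   vertex 3.0 3.4 1.3
   vertex 3.1 1.3 0.2
   vertex 2.1 4.8 1.5
  endloop
 endfacet
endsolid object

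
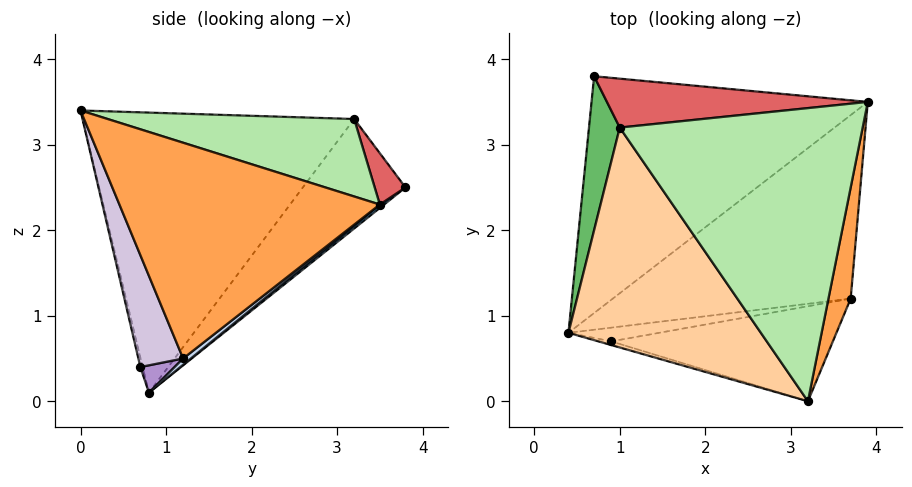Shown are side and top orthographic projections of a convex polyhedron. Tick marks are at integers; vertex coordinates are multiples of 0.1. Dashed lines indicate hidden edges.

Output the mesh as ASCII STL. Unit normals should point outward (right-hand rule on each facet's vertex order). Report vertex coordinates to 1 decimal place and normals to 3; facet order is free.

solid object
 facet normal 0.010 0.624 -0.781
  outer loop
   vertex 0.7 3.8 2.5
   vertex 3.9 3.5 2.3
   vertex 0.4 0.8 0.1
  endloop
 endfacet
 facet normal 0.021 0.615 -0.788
  outer loop
   vertex 3.7 1.2 0.5
   vertex 0.4 0.8 0.1
   vertex 3.9 3.5 2.3
  endloop
 endfacet
 facet normal 0.981 -0.164 0.101
  outer loop
   vertex 3.7 1.2 0.5
   vertex 3.9 3.5 2.3
   vertex 3.2 0.0 3.4
  endloop
 endfacet
 facet normal -0.723 -0.481 0.496
  outer loop
   vertex 1.0 3.2 3.3
   vertex 0.4 0.8 0.1
   vertex 3.2 0.0 3.4
  endloop
 endfacet
 facet normal -0.956 -0.119 0.269
  outer loop
   vertex 1.0 3.2 3.3
   vertex 0.7 3.8 2.5
   vertex 0.4 0.8 0.1
  endloop
 endfacet
 facet normal 0.296 0.232 0.927
  outer loop
   vertex 1.0 3.2 3.3
   vertex 3.2 0.0 3.4
   vertex 3.9 3.5 2.3
  endloop
 endfacet
 facet normal 0.112 0.815 0.569
  outer loop
   vertex 1.0 3.2 3.3
   vertex 3.9 3.5 2.3
   vertex 0.7 3.8 2.5
  endloop
 endfacet
 facet normal -0.109 -0.983 -0.146
  outer loop
   vertex 0.9 0.7 0.4
   vertex 3.2 0.0 3.4
   vertex 0.4 0.8 0.1
  endloop
 endfacet
 facet normal 0.166 -0.819 -0.549
  outer loop
   vertex 0.9 0.7 0.4
   vertex 0.4 0.8 0.1
   vertex 3.7 1.2 0.5
  endloop
 endfacet
 facet normal 0.177 -0.920 -0.350
  outer loop
   vertex 0.9 0.7 0.4
   vertex 3.7 1.2 0.5
   vertex 3.2 0.0 3.4
  endloop
 endfacet
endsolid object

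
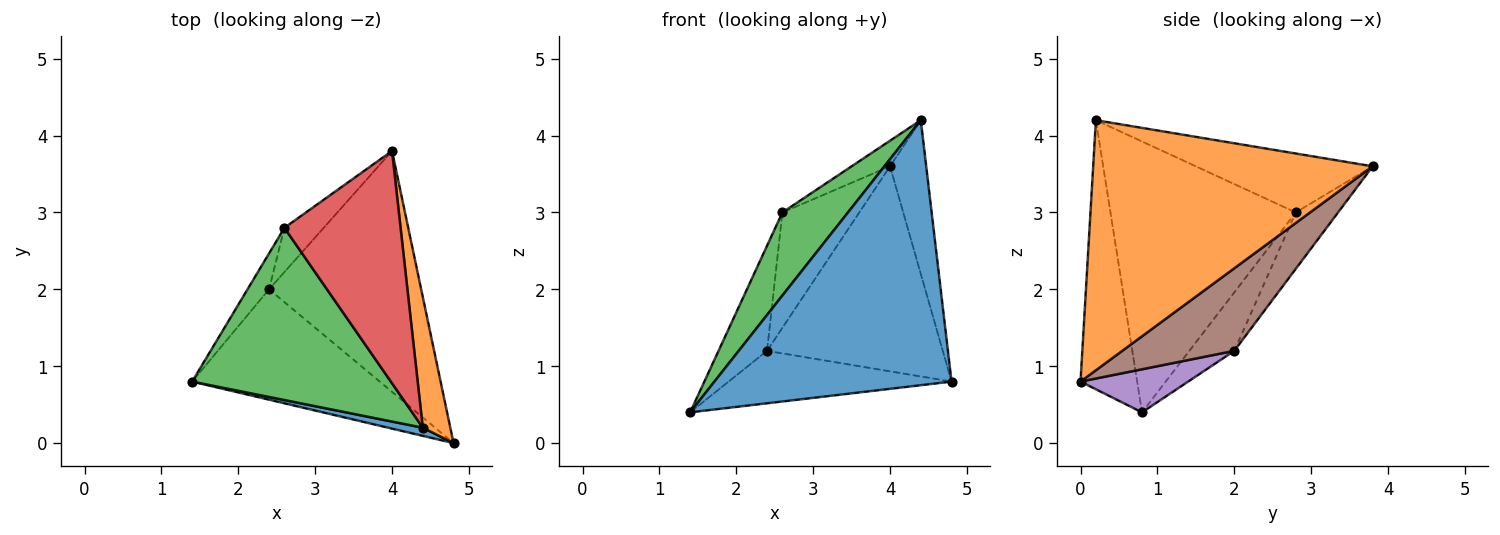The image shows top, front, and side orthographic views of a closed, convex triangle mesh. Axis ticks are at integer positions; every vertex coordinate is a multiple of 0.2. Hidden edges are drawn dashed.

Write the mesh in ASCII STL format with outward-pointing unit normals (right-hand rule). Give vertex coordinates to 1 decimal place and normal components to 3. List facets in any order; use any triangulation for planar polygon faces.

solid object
 facet normal -0.232 -0.972 0.030
  outer loop
   vertex 4.4 0.2 4.2
   vertex 1.4 0.8 0.4
   vertex 4.8 0.0 0.8
  endloop
 endfacet
 facet normal 0.986 0.128 0.108
  outer loop
   vertex 4.4 0.2 4.2
   vertex 4.8 0.0 0.8
   vertex 4.0 3.8 3.6
  endloop
 endfacet
 facet normal -0.775 -0.274 0.569
  outer loop
   vertex 2.6 2.8 3.0
   vertex 1.4 0.8 0.4
   vertex 4.4 0.2 4.2
  endloop
 endfacet
 facet normal -0.450 0.098 0.888
  outer loop
   vertex 2.6 2.8 3.0
   vertex 4.4 0.2 4.2
   vertex 4.0 3.8 3.6
  endloop
 endfacet
 facet normal 0.203 0.420 -0.884
  outer loop
   vertex 2.4 2.0 1.2
   vertex 4.8 0.0 0.8
   vertex 1.4 0.8 0.4
  endloop
 endfacet
 facet normal 0.382 0.599 -0.704
  outer loop
   vertex 2.4 2.0 1.2
   vertex 4.0 3.8 3.6
   vertex 4.8 0.0 0.8
  endloop
 endfacet
 facet normal -0.659 0.711 -0.243
  outer loop
   vertex 2.4 2.0 1.2
   vertex 1.4 0.8 0.4
   vertex 2.6 2.8 3.0
  endloop
 endfacet
 facet normal -0.457 0.831 -0.318
  outer loop
   vertex 2.4 2.0 1.2
   vertex 2.6 2.8 3.0
   vertex 4.0 3.8 3.6
  endloop
 endfacet
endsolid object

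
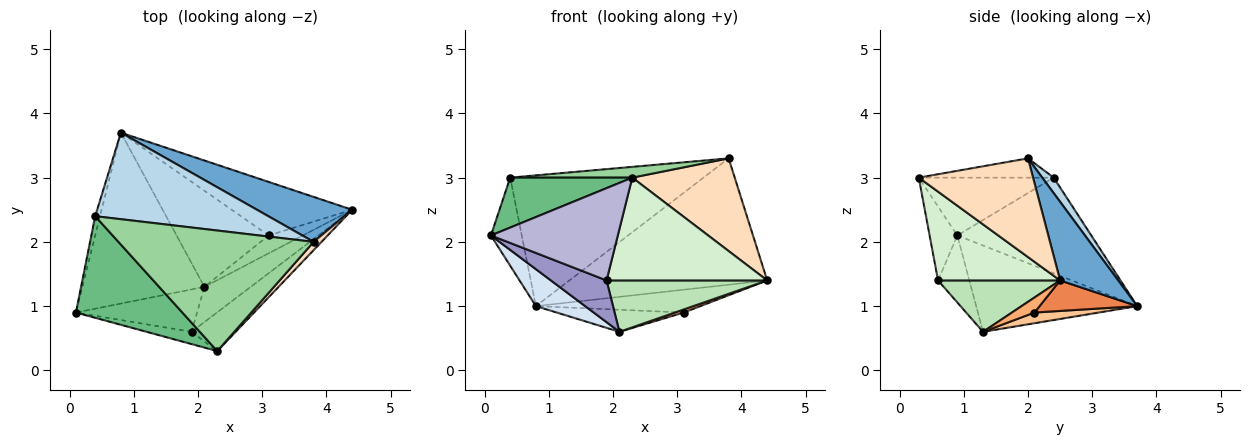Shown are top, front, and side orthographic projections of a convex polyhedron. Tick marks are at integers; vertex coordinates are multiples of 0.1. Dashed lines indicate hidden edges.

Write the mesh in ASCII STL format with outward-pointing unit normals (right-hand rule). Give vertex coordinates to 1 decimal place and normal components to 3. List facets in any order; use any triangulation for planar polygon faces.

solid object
 facet normal 0.267 0.908 0.323
  outer loop
   vertex 3.8 2.0 3.3
   vertex 4.4 2.5 1.4
   vertex 0.8 3.7 1.0
  endloop
 endfacet
 facet normal -0.973 0.224 -0.049
  outer loop
   vertex 0.4 2.4 3.0
   vertex 0.8 3.7 1.0
   vertex 0.1 0.9 2.1
  endloop
 endfacet
 facet normal 0.049 0.833 0.551
  outer loop
   vertex 0.4 2.4 3.0
   vertex 3.8 2.0 3.3
   vertex 0.8 3.7 1.0
  endloop
 endfacet
 facet normal -0.568 -0.174 -0.804
  outer loop
   vertex 2.1 1.3 0.6
   vertex 0.1 0.9 2.1
   vertex 0.8 3.7 1.0
  endloop
 endfacet
 facet normal 0.227 0.382 -0.896
  outer loop
   vertex 3.1 2.1 0.9
   vertex 0.8 3.7 1.0
   vertex 4.4 2.5 1.4
  endloop
 endfacet
 facet normal 0.396 -0.156 -0.905
  outer loop
   vertex 3.1 2.1 0.9
   vertex 4.4 2.5 1.4
   vertex 2.1 1.3 0.6
  endloop
 endfacet
 facet normal 0.113 0.222 -0.968
  outer loop
   vertex 3.1 2.1 0.9
   vertex 2.1 1.3 0.6
   vertex 0.8 3.7 1.0
  endloop
 endfacet
 facet normal 0.743 -0.666 0.059
  outer loop
   vertex 2.3 0.3 3.0
   vertex 4.4 2.5 1.4
   vertex 3.8 2.0 3.3
  endloop
 endfacet
 facet normal -0.438 -0.396 0.807
  outer loop
   vertex 2.3 0.3 3.0
   vertex 0.4 2.4 3.0
   vertex 0.1 0.9 2.1
  endloop
 endfacet
 facet normal -0.098 -0.089 0.991
  outer loop
   vertex 2.3 0.3 3.0
   vertex 3.8 2.0 3.3
   vertex 0.4 2.4 3.0
  endloop
 endfacet
 facet normal 0.531 -0.699 -0.479
  outer loop
   vertex 1.9 0.6 1.4
   vertex 2.1 1.3 0.6
   vertex 4.4 2.5 1.4
  endloop
 endfacet
 facet normal 0.579 -0.762 -0.288
  outer loop
   vertex 1.9 0.6 1.4
   vertex 4.4 2.5 1.4
   vertex 2.3 0.3 3.0
  endloop
 endfacet
 facet normal -0.367 -0.653 -0.663
  outer loop
   vertex 1.9 0.6 1.4
   vertex 0.1 0.9 2.1
   vertex 2.1 1.3 0.6
  endloop
 endfacet
 facet normal -0.212 -0.969 -0.129
  outer loop
   vertex 1.9 0.6 1.4
   vertex 2.3 0.3 3.0
   vertex 0.1 0.9 2.1
  endloop
 endfacet
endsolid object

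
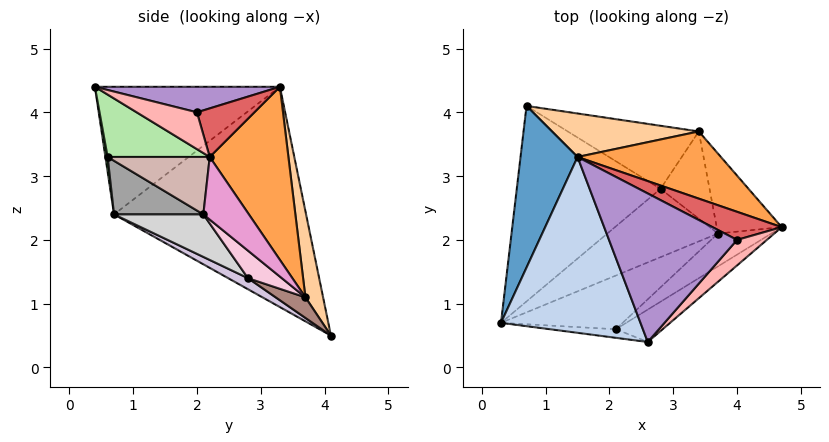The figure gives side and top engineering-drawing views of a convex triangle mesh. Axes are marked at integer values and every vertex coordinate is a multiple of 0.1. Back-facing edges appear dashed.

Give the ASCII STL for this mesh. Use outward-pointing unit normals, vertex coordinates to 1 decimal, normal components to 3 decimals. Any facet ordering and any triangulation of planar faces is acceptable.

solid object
 facet normal -0.938 0.246 0.243
  outer loop
   vertex 1.5 3.3 4.4
   vertex 0.7 4.1 0.5
   vertex 0.3 0.7 2.4
  endloop
 endfacet
 facet normal -0.654 -0.248 0.715
  outer loop
   vertex 2.6 0.4 4.4
   vertex 1.5 3.3 4.4
   vertex 0.3 0.7 2.4
  endloop
 endfacet
 facet normal 0.408 0.848 0.338
  outer loop
   vertex 3.4 3.7 1.1
   vertex 1.5 3.3 4.4
   vertex 4.7 2.2 3.3
  endloop
 endfacet
 facet normal 0.105 0.978 0.179
  outer loop
   vertex 3.4 3.7 1.1
   vertex 0.7 4.1 0.5
   vertex 1.5 3.3 4.4
  endloop
 endfacet
 facet normal 0.045 -0.979 -0.198
  outer loop
   vertex 2.1 0.6 3.3
   vertex 2.6 0.4 4.4
   vertex 0.3 0.7 2.4
  endloop
 endfacet
 facet normal 0.488 -0.793 -0.366
  outer loop
   vertex 2.1 0.6 3.3
   vertex 4.7 2.2 3.3
   vertex 2.6 0.4 4.4
  endloop
 endfacet
 facet normal 0.437 0.649 0.623
  outer loop
   vertex 4.0 2.0 4.0
   vertex 4.7 2.2 3.3
   vertex 1.5 3.3 4.4
  endloop
 endfacet
 facet normal 0.689 -0.464 0.557
  outer loop
   vertex 4.0 2.0 4.0
   vertex 2.6 0.4 4.4
   vertex 4.7 2.2 3.3
  endloop
 endfacet
 facet normal 0.195 0.074 0.978
  outer loop
   vertex 4.0 2.0 4.0
   vertex 1.5 3.3 4.4
   vertex 2.6 0.4 4.4
  endloop
 endfacet
 facet normal 0.067 -0.493 -0.868
  outer loop
   vertex 2.8 2.8 1.4
   vertex 0.3 0.7 2.4
   vertex 0.7 4.1 0.5
  endloop
 endfacet
 facet normal 0.143 -0.397 -0.907
  outer loop
   vertex 2.8 2.8 1.4
   vertex 0.7 4.1 0.5
   vertex 3.4 3.7 1.1
  endloop
 endfacet
 facet normal 0.471 -0.765 -0.438
  outer loop
   vertex 3.7 2.1 2.4
   vertex 4.7 2.2 3.3
   vertex 2.1 0.6 3.3
  endloop
 endfacet
 facet normal 0.631 -0.414 -0.656
  outer loop
   vertex 3.7 2.1 2.4
   vertex 3.4 3.7 1.1
   vertex 4.7 2.2 3.3
  endloop
 endfacet
 facet normal 0.416 -0.525 -0.742
  outer loop
   vertex 3.7 2.1 2.4
   vertex 2.8 2.8 1.4
   vertex 3.4 3.7 1.1
  endloop
 endfacet
 facet normal 0.288 -0.700 -0.654
  outer loop
   vertex 3.7 2.1 2.4
   vertex 2.1 0.6 3.3
   vertex 0.3 0.7 2.4
  endloop
 endfacet
 facet normal 0.271 -0.657 -0.704
  outer loop
   vertex 3.7 2.1 2.4
   vertex 0.3 0.7 2.4
   vertex 2.8 2.8 1.4
  endloop
 endfacet
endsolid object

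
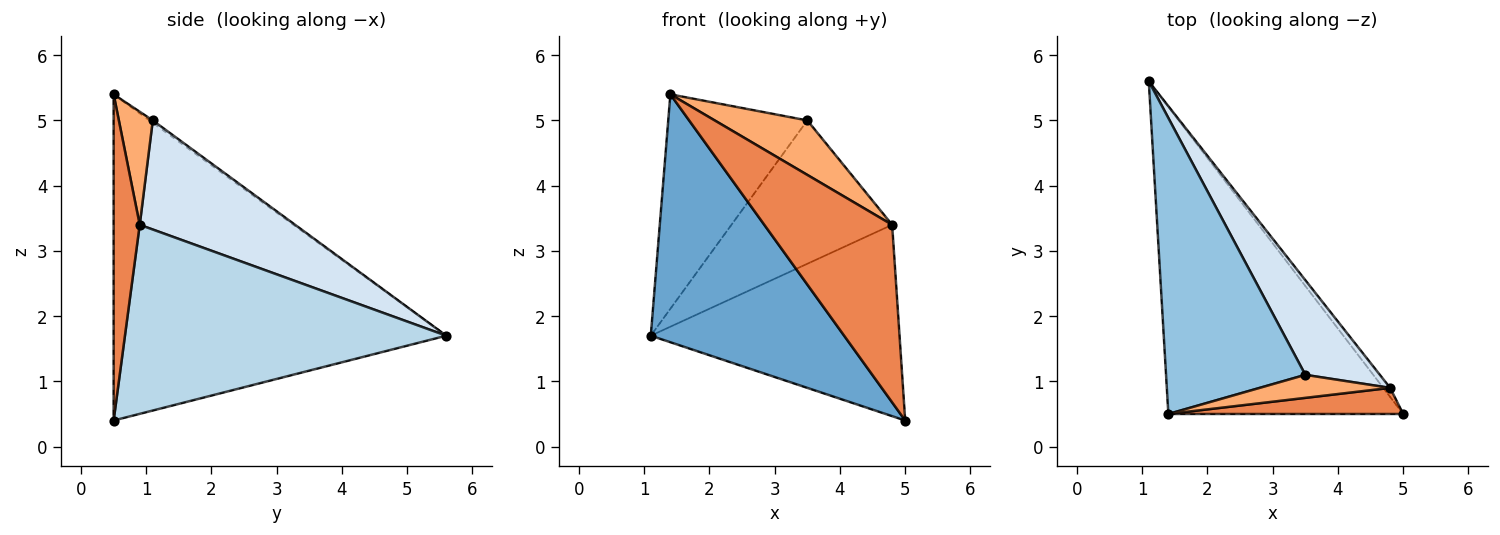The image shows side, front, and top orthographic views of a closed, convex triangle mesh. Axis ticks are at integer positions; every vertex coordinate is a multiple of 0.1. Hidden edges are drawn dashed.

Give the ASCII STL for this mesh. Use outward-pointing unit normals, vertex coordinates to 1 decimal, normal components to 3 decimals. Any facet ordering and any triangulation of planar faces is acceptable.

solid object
 facet normal -0.734 -0.427 -0.528
  outer loop
   vertex 1.4 0.5 5.4
   vertex 1.1 5.6 1.7
   vertex 5.0 0.5 0.4
  endloop
 endfacet
 facet normal -0.013 0.587 0.810
  outer loop
   vertex 3.5 1.1 5.0
   vertex 1.1 5.6 1.7
   vertex 1.4 0.5 5.4
  endloop
 endfacet
 facet normal 0.790 0.612 -0.029
  outer loop
   vertex 4.8 0.9 3.4
   vertex 5.0 0.5 0.4
   vertex 1.1 5.6 1.7
  endloop
 endfacet
 facet normal 0.628 0.649 0.429
  outer loop
   vertex 4.8 0.9 3.4
   vertex 1.1 5.6 1.7
   vertex 3.5 1.1 5.0
  endloop
 endfacet
 facet normal 0.198 -0.970 0.143
  outer loop
   vertex 4.8 0.9 3.4
   vertex 1.4 0.5 5.4
   vertex 5.0 0.5 0.4
  endloop
 endfacet
 facet normal 0.320 -0.873 0.369
  outer loop
   vertex 4.8 0.9 3.4
   vertex 3.5 1.1 5.0
   vertex 1.4 0.5 5.4
  endloop
 endfacet
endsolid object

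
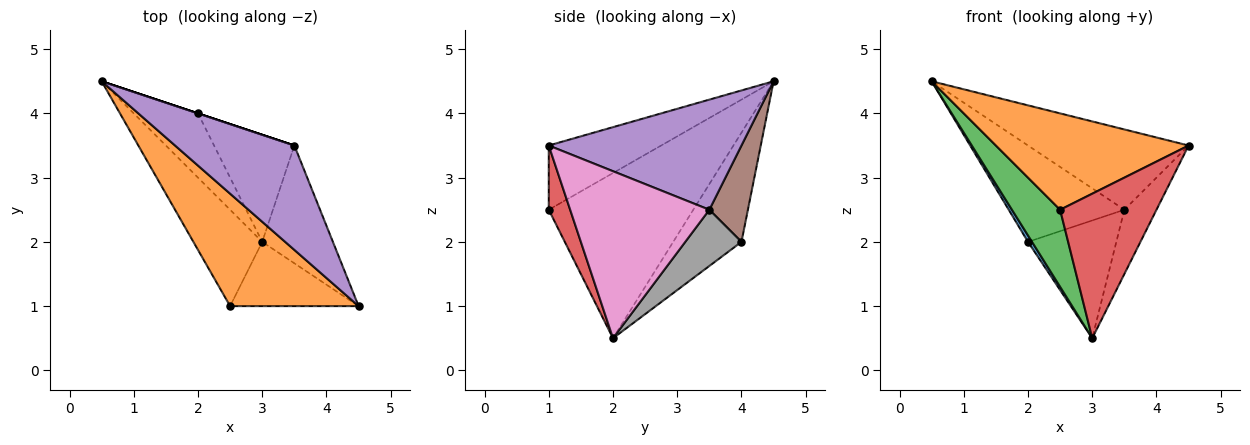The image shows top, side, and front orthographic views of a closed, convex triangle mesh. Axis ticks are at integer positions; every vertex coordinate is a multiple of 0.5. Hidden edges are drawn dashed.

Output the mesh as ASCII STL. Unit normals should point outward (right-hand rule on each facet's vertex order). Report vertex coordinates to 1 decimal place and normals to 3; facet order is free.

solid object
 facet normal -0.861 -0.051 -0.506
  outer loop
   vertex 2.0 4.0 2.0
   vertex 3.0 2.0 0.5
   vertex 0.5 4.5 4.5
  endloop
 endfacet
 facet normal -0.355 -0.608 0.710
  outer loop
   vertex 2.5 1.0 2.5
   vertex 4.5 1.0 3.5
   vertex 0.5 4.5 4.5
  endloop
 endfacet
 facet normal -0.882 -0.294 -0.368
  outer loop
   vertex 2.5 1.0 2.5
   vertex 0.5 4.5 4.5
   vertex 3.0 2.0 0.5
  endloop
 endfacet
 facet normal 0.199 -0.896 -0.398
  outer loop
   vertex 2.5 1.0 2.5
   vertex 3.0 2.0 0.5
   vertex 4.5 1.0 3.5
  endloop
 endfacet
 facet normal 0.590 0.492 0.640
  outer loop
   vertex 3.5 3.5 2.5
   vertex 0.5 4.5 4.5
   vertex 4.5 1.0 3.5
  endloop
 endfacet
 facet normal 0.316 0.949 0.000
  outer loop
   vertex 3.5 3.5 2.5
   vertex 2.0 4.0 2.0
   vertex 0.5 4.5 4.5
  endloop
 endfacet
 facet normal 0.901 0.208 -0.381
  outer loop
   vertex 3.5 3.5 2.5
   vertex 4.5 1.0 3.5
   vertex 3.0 2.0 0.5
  endloop
 endfacet
 facet normal 0.426 0.669 -0.609
  outer loop
   vertex 3.5 3.5 2.5
   vertex 3.0 2.0 0.5
   vertex 2.0 4.0 2.0
  endloop
 endfacet
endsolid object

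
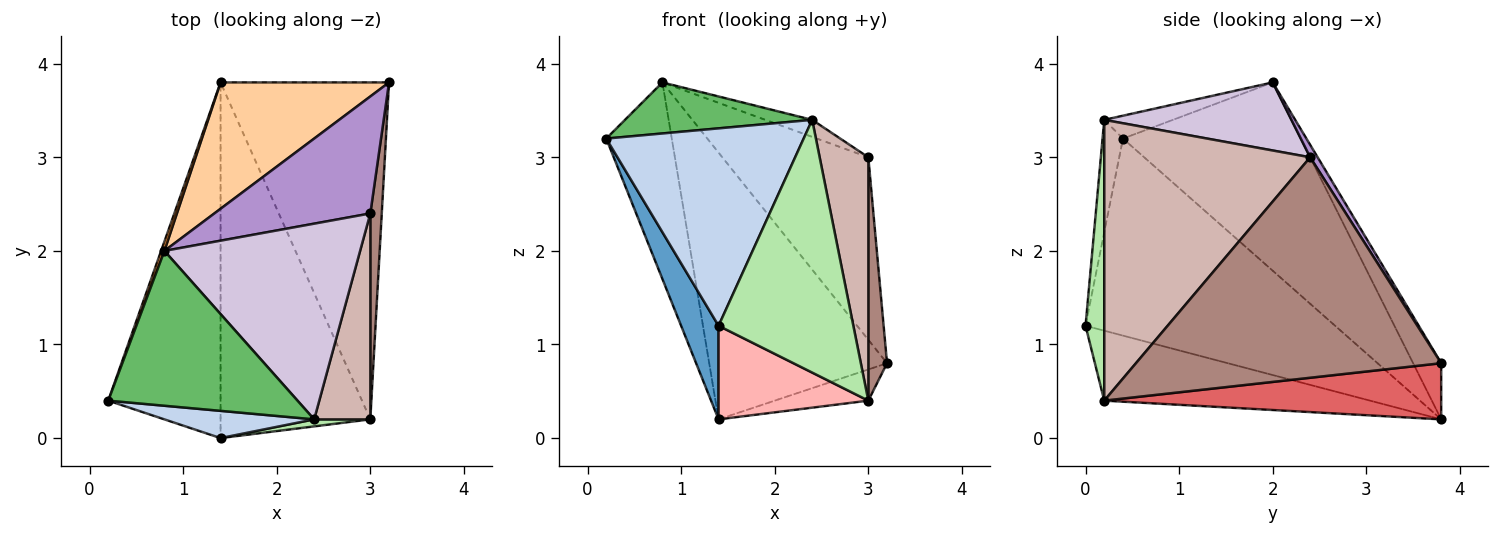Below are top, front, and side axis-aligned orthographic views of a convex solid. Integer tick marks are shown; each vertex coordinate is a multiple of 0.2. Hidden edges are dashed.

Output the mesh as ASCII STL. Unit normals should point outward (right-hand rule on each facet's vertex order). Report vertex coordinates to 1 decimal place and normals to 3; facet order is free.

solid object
 facet normal -0.861 -0.129 -0.491
  outer loop
   vertex 1.4 0.0 1.2
   vertex 0.2 0.4 3.2
   vertex 1.4 3.8 0.2
  endloop
 endfacet
 facet normal -0.102 -0.985 0.136
  outer loop
   vertex 2.4 0.2 3.4
   vertex 0.2 0.4 3.2
   vertex 1.4 0.0 1.2
  endloop
 endfacet
 facet normal -0.938 0.346 0.016
  outer loop
   vertex 0.8 2.0 3.8
   vertex 1.4 3.8 0.2
   vertex 0.2 0.4 3.2
  endloop
 endfacet
 facet normal -0.141 0.895 0.424
  outer loop
   vertex 0.8 2.0 3.8
   vertex 3.2 3.8 0.8
   vertex 1.4 3.8 0.2
  endloop
 endfacet
 facet normal -0.114 -0.311 0.944
  outer loop
   vertex 0.8 2.0 3.8
   vertex 0.2 0.4 3.2
   vertex 2.4 0.2 3.4
  endloop
 endfacet
 facet normal 0.138 -0.990 0.028
  outer loop
   vertex 3.0 0.2 0.4
   vertex 2.4 0.2 3.4
   vertex 1.4 0.0 1.2
  endloop
 endfacet
 facet normal 0.315 0.088 -0.945
  outer loop
   vertex 3.0 0.2 0.4
   vertex 1.4 3.8 0.2
   vertex 3.2 3.8 0.8
  endloop
 endfacet
 facet normal -0.412 -0.232 -0.881
  outer loop
   vertex 3.0 0.2 0.4
   vertex 1.4 0.0 1.2
   vertex 1.4 3.8 0.2
  endloop
 endfacet
 facet normal 0.043 0.841 0.539
  outer loop
   vertex 3.0 2.4 3.0
   vertex 3.2 3.8 0.8
   vertex 0.8 2.0 3.8
  endloop
 endfacet
 facet normal 0.327 0.082 0.941
  outer loop
   vertex 3.0 2.4 3.0
   vertex 0.8 2.0 3.8
   vertex 2.4 0.2 3.4
  endloop
 endfacet
 facet normal 0.997 -0.061 0.052
  outer loop
   vertex 3.0 2.4 3.0
   vertex 3.0 0.2 0.4
   vertex 3.2 3.8 0.8
  endloop
 endfacet
 facet normal 0.955 -0.226 0.191
  outer loop
   vertex 3.0 2.4 3.0
   vertex 2.4 0.2 3.4
   vertex 3.0 0.2 0.4
  endloop
 endfacet
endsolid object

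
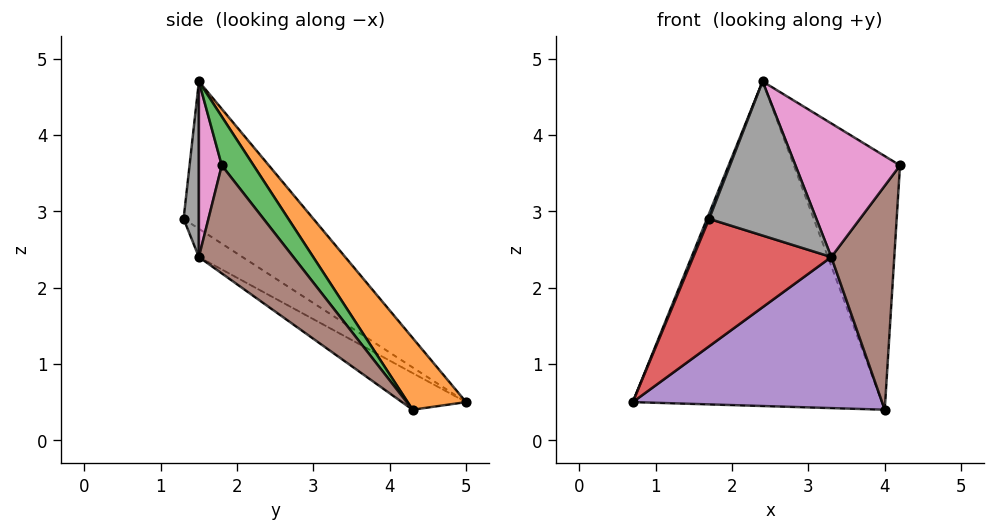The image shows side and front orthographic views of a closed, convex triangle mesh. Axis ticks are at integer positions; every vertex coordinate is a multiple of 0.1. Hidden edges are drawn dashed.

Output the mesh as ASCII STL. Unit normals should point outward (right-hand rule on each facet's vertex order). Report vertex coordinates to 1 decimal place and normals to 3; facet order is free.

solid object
 facet normal -0.931 -0.016 0.364
  outer loop
   vertex 2.4 1.5 4.7
   vertex 0.7 5.0 0.5
   vertex 1.7 1.3 2.9
  endloop
 endfacet
 facet normal 0.185 0.791 0.584
  outer loop
   vertex 2.4 1.5 4.7
   vertex 4.0 4.3 0.4
   vertex 0.7 5.0 0.5
  endloop
 endfacet
 facet normal 0.232 0.774 0.590
  outer loop
   vertex 2.4 1.5 4.7
   vertex 4.2 1.8 3.6
   vertex 4.0 4.3 0.4
  endloop
 endfacet
 facet normal -0.180 -0.569 -0.802
  outer loop
   vertex 3.3 1.5 2.4
   vertex 1.7 1.3 2.9
   vertex 0.7 5.0 0.5
  endloop
 endfacet
 facet normal -0.142 -0.552 -0.822
  outer loop
   vertex 3.3 1.5 2.4
   vertex 0.7 5.0 0.5
   vertex 4.0 4.3 0.4
  endloop
 endfacet
 facet normal 0.749 -0.499 -0.437
  outer loop
   vertex 3.3 1.5 2.4
   vertex 4.0 4.3 0.4
   vertex 4.2 1.8 3.6
  endloop
 endfacet
 facet normal 0.213 -0.973 0.083
  outer loop
   vertex 3.3 1.5 2.4
   vertex 4.2 1.8 3.6
   vertex 2.4 1.5 4.7
  endloop
 endfacet
 facet normal 0.141 -0.989 0.055
  outer loop
   vertex 3.3 1.5 2.4
   vertex 2.4 1.5 4.7
   vertex 1.7 1.3 2.9
  endloop
 endfacet
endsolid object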